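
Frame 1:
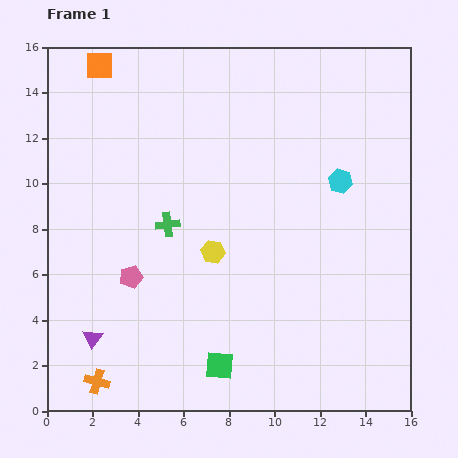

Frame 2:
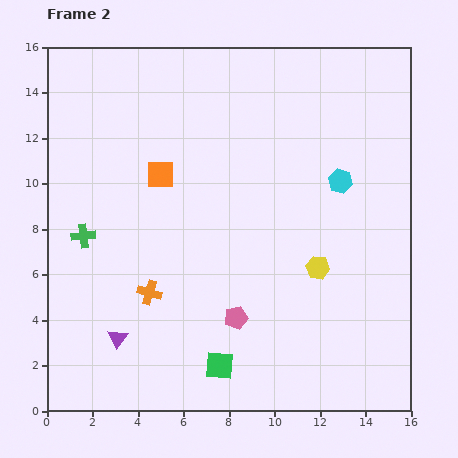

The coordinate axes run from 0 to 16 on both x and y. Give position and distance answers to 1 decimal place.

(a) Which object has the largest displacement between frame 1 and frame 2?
the orange square

(moved 5.5; next 4.9)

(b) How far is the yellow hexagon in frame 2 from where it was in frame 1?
4.7

The yellow hexagon moved from (7.3, 7.0) to (11.9, 6.3), a distance of √(4.6² + 0.7²) ≈ 4.7.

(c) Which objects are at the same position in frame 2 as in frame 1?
the green square, the cyan hexagon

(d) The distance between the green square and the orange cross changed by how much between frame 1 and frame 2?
-0.9

Distance in frame 1: 5.4. Distance in frame 2: 4.5.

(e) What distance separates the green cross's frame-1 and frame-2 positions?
3.7

The green cross moved from (5.3, 8.2) to (1.6, 7.7), a distance of √(3.7² + 0.5²) ≈ 3.7.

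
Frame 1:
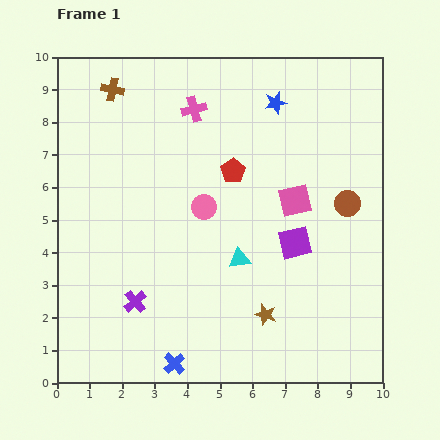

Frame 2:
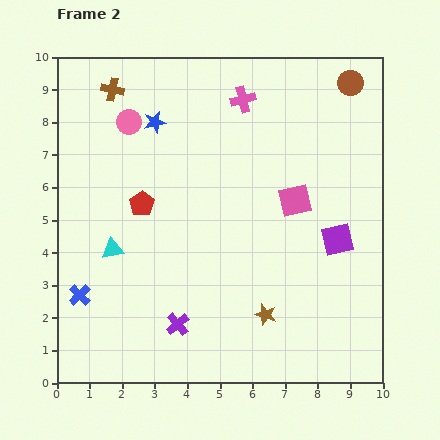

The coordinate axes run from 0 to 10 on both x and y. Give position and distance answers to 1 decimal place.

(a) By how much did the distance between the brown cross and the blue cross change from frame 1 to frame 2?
-2.2

Distance in frame 1: 8.6. Distance in frame 2: 6.4.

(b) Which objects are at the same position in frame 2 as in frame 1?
the pink square, the brown star, the brown cross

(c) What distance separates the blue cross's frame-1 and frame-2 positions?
3.6

The blue cross moved from (3.6, 0.6) to (0.7, 2.7), a distance of √(2.9² + 2.1²) ≈ 3.6.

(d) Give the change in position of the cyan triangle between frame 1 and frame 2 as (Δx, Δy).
(-3.9, 0.3)

The cyan triangle was at (5.6, 3.8) in frame 1 and (1.7, 4.1) in frame 2.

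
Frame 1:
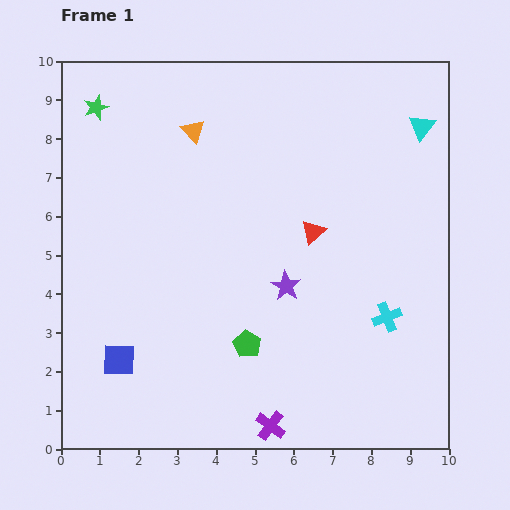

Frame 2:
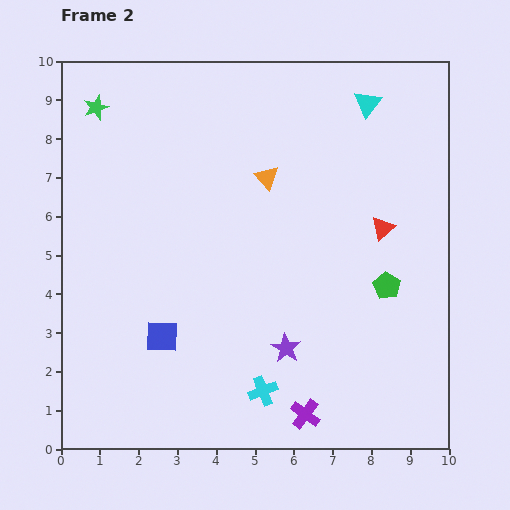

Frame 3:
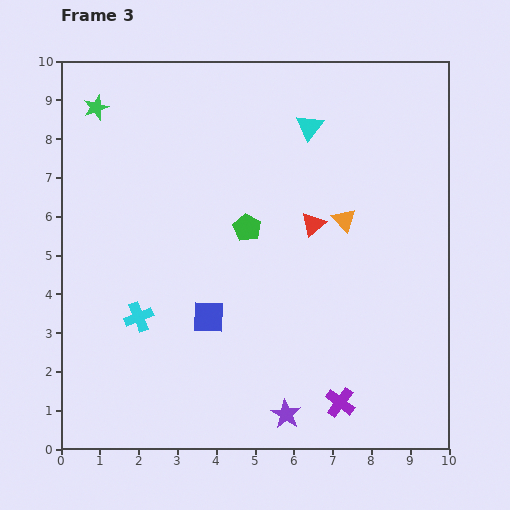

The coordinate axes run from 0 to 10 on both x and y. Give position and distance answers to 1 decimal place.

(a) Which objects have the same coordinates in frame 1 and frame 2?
the green star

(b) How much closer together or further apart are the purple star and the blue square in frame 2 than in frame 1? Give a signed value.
-1.5

Distance in frame 1: 4.7. Distance in frame 2: 3.2.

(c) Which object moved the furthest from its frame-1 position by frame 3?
the cyan cross

(moved 6.4; next 4.5)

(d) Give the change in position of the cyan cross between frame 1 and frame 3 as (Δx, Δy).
(-6.4, 0.0)

The cyan cross was at (8.4, 3.4) in frame 1 and (2.0, 3.4) in frame 3.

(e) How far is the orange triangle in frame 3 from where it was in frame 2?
2.3

The orange triangle moved from (5.3, 7.0) to (7.3, 5.9), a distance of √(2.0² + 1.1²) ≈ 2.3.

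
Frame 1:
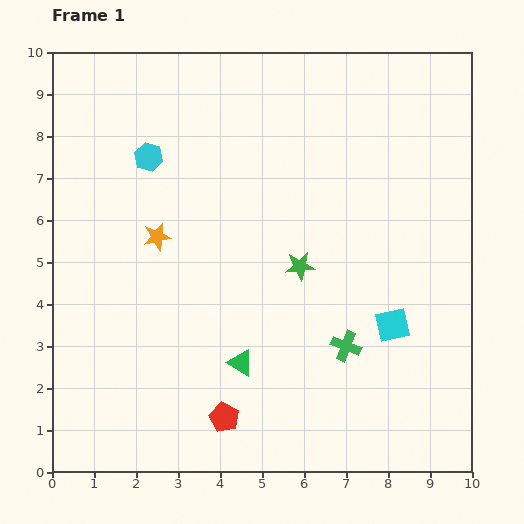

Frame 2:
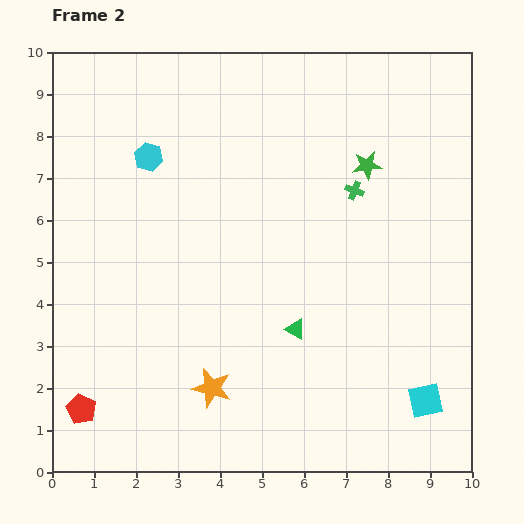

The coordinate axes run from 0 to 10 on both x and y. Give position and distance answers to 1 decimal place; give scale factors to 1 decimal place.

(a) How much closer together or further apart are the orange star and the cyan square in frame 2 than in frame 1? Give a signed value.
-0.9

Distance in frame 1: 6.0. Distance in frame 2: 5.1.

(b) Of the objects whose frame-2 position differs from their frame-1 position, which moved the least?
the green triangle

(moved 1.5)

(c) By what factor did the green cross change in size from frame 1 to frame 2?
0.6×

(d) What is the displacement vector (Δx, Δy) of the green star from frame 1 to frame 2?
(1.6, 2.4)

The green star was at (5.9, 4.9) in frame 1 and (7.5, 7.3) in frame 2.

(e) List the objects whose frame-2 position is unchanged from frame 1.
the cyan hexagon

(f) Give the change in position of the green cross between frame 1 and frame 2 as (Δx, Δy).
(0.2, 3.7)

The green cross was at (7.0, 3.0) in frame 1 and (7.2, 6.7) in frame 2.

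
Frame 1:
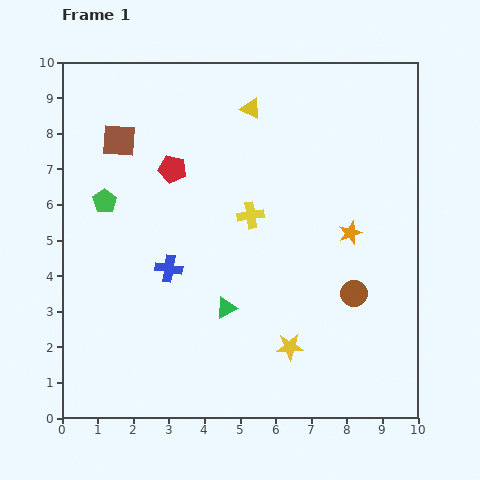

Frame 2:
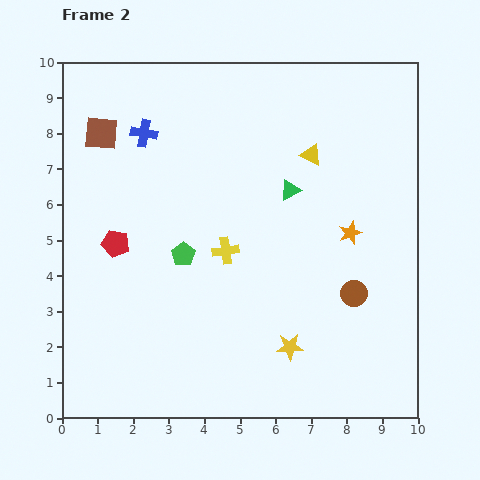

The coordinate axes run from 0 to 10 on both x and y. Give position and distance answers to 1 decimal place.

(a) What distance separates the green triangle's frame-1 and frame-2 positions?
3.8

The green triangle moved from (4.6, 3.1) to (6.4, 6.4), a distance of √(1.8² + 3.3²) ≈ 3.8.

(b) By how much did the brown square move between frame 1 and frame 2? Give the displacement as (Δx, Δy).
(-0.5, 0.2)

The brown square was at (1.6, 7.8) in frame 1 and (1.1, 8.0) in frame 2.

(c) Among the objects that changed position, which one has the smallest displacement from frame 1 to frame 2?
the brown square

(moved 0.5)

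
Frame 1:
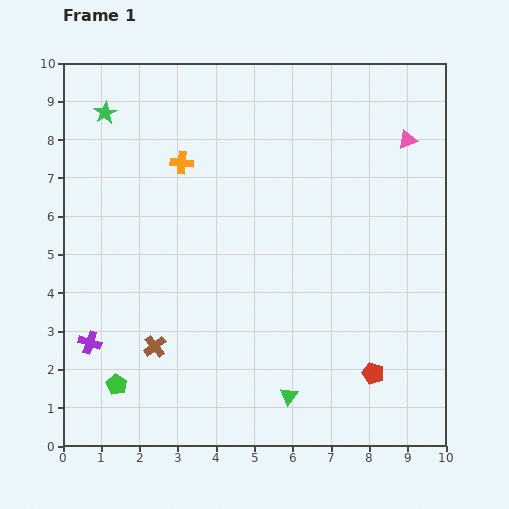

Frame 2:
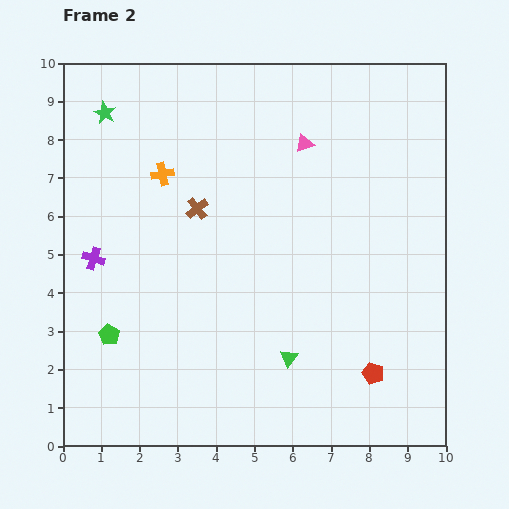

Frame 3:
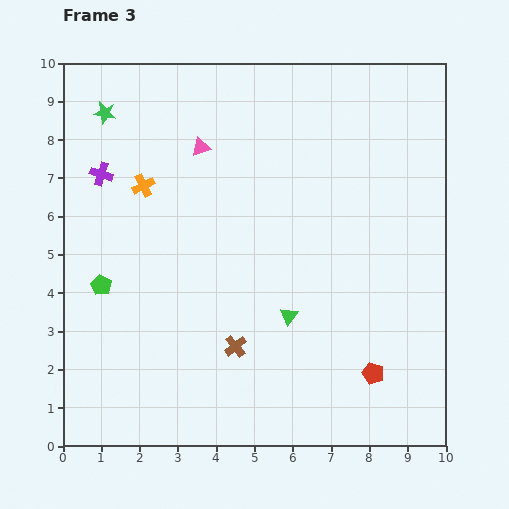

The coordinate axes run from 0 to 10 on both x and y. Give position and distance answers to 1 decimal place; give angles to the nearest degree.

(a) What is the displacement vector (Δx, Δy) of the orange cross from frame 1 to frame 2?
(-0.5, -0.3)

The orange cross was at (3.1, 7.4) in frame 1 and (2.6, 7.1) in frame 2.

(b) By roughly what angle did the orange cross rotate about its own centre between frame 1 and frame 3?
32° counter-clockwise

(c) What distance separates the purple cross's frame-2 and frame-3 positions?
2.2

The purple cross moved from (0.8, 4.9) to (1.0, 7.1), a distance of √(0.2² + 2.2²) ≈ 2.2.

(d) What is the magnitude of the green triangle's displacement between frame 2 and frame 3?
1.1

The green triangle moved from (5.9, 2.3) to (5.9, 3.4), a distance of √(0.0² + 1.1²) ≈ 1.1.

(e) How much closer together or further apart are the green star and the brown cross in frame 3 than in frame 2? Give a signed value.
+3.5

Distance in frame 2: 3.5. Distance in frame 3: 7.0.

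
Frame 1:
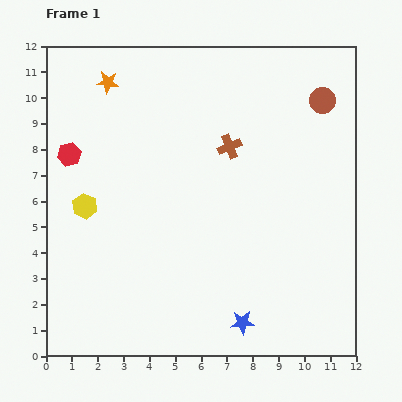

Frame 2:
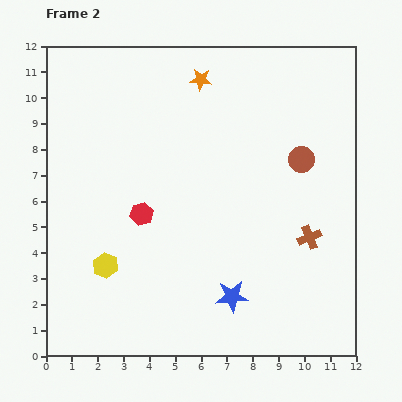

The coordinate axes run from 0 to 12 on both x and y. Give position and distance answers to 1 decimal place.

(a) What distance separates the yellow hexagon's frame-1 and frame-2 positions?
2.4

The yellow hexagon moved from (1.5, 5.8) to (2.3, 3.5), a distance of √(0.8² + 2.3²) ≈ 2.4.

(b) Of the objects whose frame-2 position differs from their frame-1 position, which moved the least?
the blue star

(moved 1.1)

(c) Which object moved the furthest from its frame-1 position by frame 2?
the brown cross

(moved 4.7; next 3.6)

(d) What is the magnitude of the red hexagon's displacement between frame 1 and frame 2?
3.6

The red hexagon moved from (0.9, 7.8) to (3.7, 5.5), a distance of √(2.8² + 2.3²) ≈ 3.6.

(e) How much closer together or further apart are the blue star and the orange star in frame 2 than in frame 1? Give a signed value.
-2.2

Distance in frame 1: 10.7. Distance in frame 2: 8.5.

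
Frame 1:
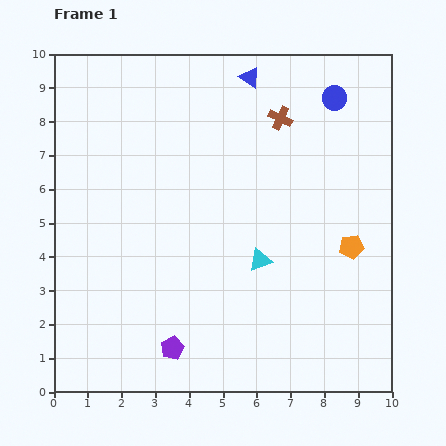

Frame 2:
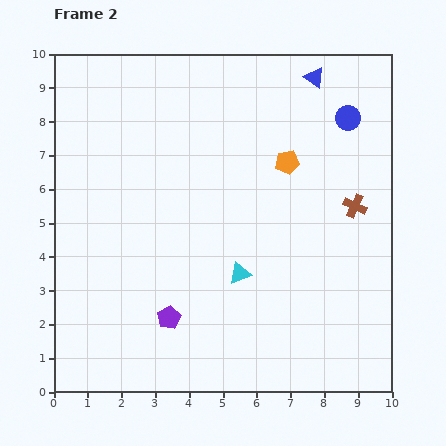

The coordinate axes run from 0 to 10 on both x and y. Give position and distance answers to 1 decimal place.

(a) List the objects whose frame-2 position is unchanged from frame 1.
none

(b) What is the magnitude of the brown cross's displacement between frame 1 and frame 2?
3.4

The brown cross moved from (6.7, 8.1) to (8.9, 5.5), a distance of √(2.2² + 2.6²) ≈ 3.4.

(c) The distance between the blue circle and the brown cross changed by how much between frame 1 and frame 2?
+0.9

Distance in frame 1: 1.7. Distance in frame 2: 2.6.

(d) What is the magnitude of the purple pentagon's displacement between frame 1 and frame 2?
0.9

The purple pentagon moved from (3.5, 1.3) to (3.4, 2.2), a distance of √(0.1² + 0.9²) ≈ 0.9.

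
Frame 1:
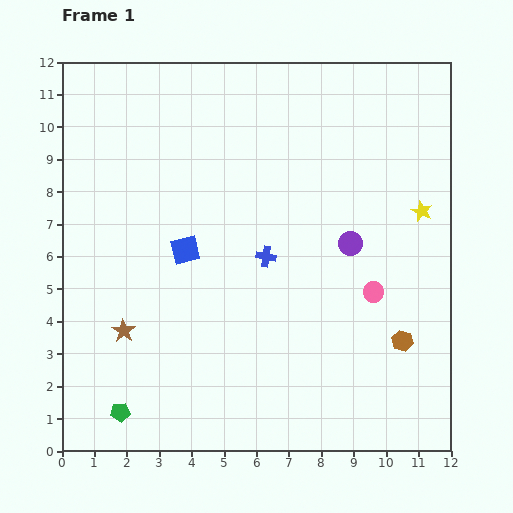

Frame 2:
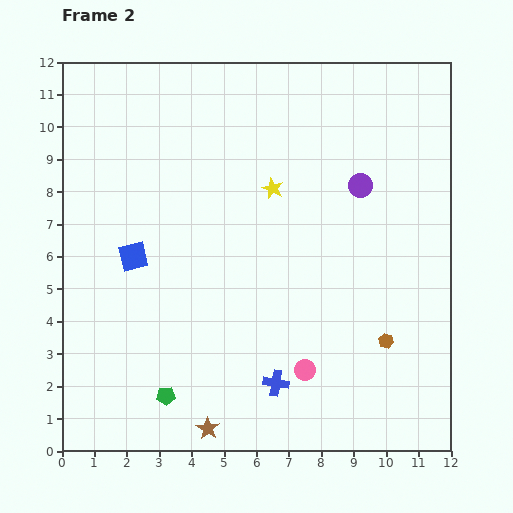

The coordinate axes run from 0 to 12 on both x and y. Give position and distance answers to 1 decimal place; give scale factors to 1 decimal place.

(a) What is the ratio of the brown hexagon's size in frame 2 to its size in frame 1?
0.7×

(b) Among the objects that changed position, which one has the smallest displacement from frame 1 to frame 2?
the brown hexagon

(moved 0.5)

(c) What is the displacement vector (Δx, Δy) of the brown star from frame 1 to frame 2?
(2.6, -3.0)

The brown star was at (1.9, 3.7) in frame 1 and (4.5, 0.7) in frame 2.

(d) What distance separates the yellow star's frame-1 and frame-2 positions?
4.7

The yellow star moved from (11.1, 7.4) to (6.5, 8.1), a distance of √(4.6² + 0.7²) ≈ 4.7.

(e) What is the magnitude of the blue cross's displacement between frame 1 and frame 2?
3.9

The blue cross moved from (6.3, 6.0) to (6.6, 2.1), a distance of √(0.3² + 3.9²) ≈ 3.9.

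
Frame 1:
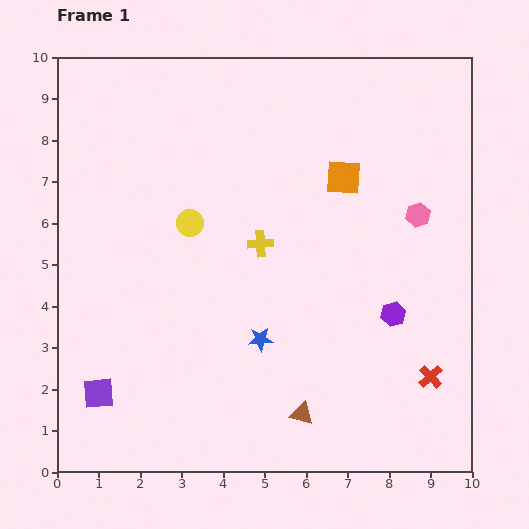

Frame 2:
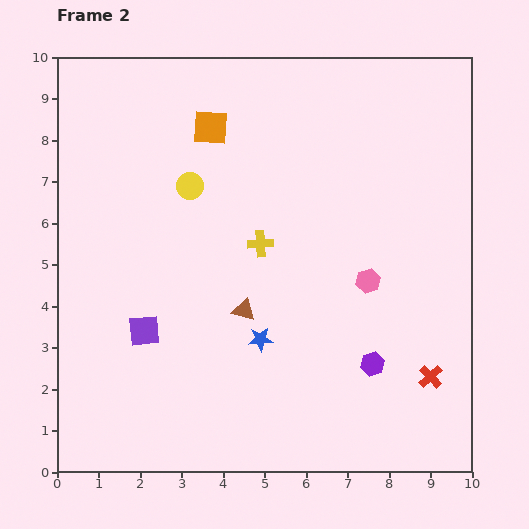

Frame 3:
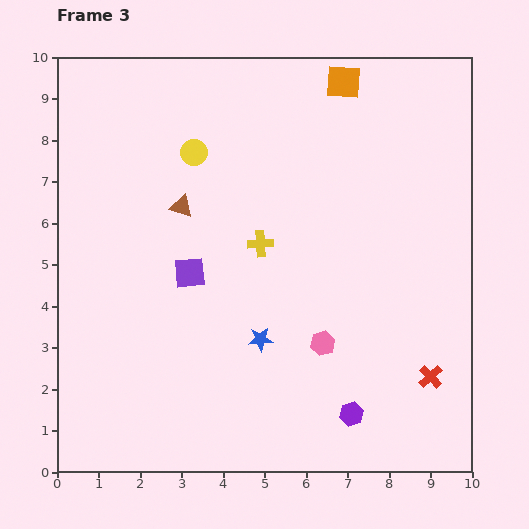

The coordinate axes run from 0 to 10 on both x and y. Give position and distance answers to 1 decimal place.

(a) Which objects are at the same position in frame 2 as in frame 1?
the red cross, the blue star, the yellow cross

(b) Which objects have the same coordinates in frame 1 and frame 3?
the red cross, the blue star, the yellow cross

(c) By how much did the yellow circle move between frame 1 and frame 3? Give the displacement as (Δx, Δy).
(0.1, 1.7)

The yellow circle was at (3.2, 6.0) in frame 1 and (3.3, 7.7) in frame 3.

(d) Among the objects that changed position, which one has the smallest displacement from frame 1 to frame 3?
the yellow circle

(moved 1.7)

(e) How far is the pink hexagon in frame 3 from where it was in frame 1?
3.9

The pink hexagon moved from (8.7, 6.2) to (6.4, 3.1), a distance of √(2.3² + 3.1²) ≈ 3.9.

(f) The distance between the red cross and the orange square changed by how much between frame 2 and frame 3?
-0.6

Distance in frame 2: 8.0. Distance in frame 3: 7.4.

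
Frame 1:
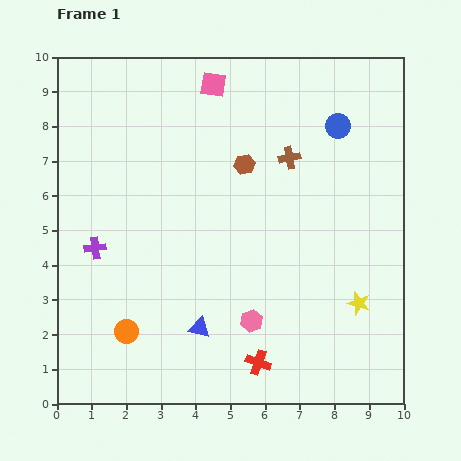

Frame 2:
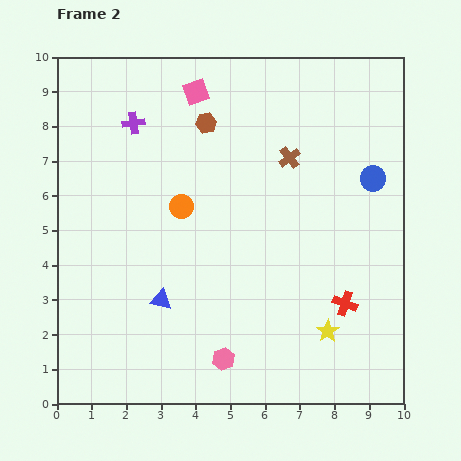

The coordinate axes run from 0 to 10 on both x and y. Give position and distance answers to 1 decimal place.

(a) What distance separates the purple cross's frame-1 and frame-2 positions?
3.8

The purple cross moved from (1.1, 4.5) to (2.2, 8.1), a distance of √(1.1² + 3.6²) ≈ 3.8.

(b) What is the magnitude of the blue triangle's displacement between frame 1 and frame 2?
1.4

The blue triangle moved from (4.1, 2.2) to (3.0, 3.0), a distance of √(1.1² + 0.8²) ≈ 1.4.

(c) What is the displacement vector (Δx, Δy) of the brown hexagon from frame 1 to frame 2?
(-1.1, 1.2)

The brown hexagon was at (5.4, 6.9) in frame 1 and (4.3, 8.1) in frame 2.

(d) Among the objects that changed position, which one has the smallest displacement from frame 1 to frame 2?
the pink square

(moved 0.5)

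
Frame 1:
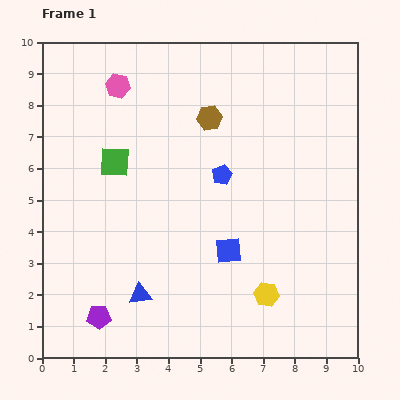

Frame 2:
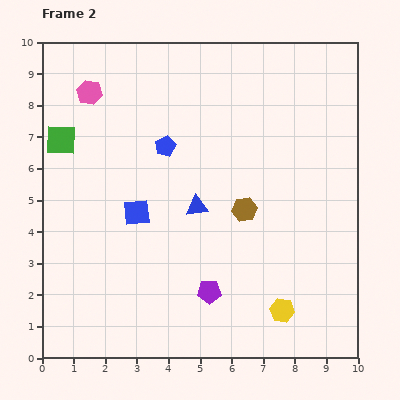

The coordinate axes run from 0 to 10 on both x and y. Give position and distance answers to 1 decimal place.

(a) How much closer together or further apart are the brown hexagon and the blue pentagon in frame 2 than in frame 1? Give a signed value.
+1.4

Distance in frame 1: 1.8. Distance in frame 2: 3.2.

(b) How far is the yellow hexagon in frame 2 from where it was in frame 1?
0.7

The yellow hexagon moved from (7.1, 2.0) to (7.6, 1.5), a distance of √(0.5² + 0.5²) ≈ 0.7.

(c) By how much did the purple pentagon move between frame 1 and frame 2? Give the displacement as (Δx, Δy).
(3.5, 0.8)

The purple pentagon was at (1.8, 1.3) in frame 1 and (5.3, 2.1) in frame 2.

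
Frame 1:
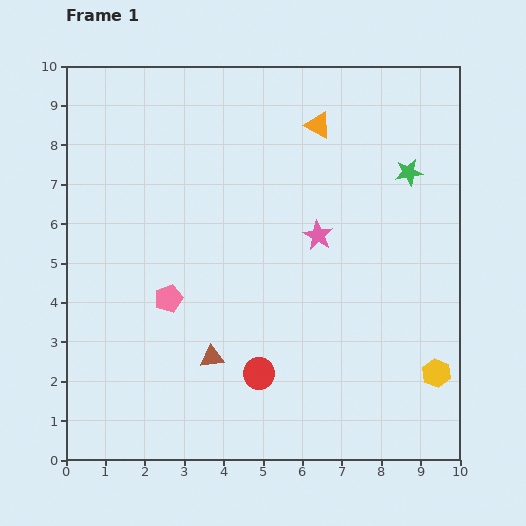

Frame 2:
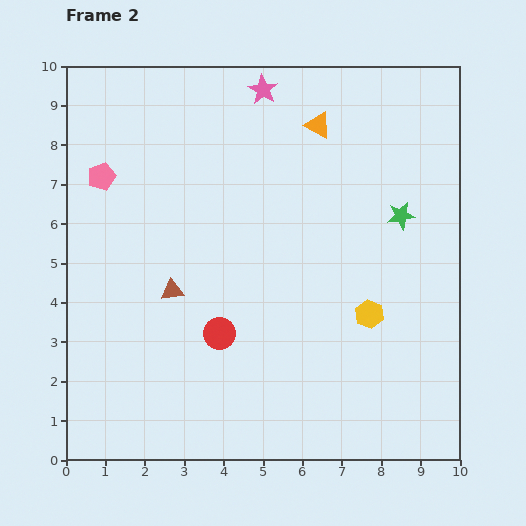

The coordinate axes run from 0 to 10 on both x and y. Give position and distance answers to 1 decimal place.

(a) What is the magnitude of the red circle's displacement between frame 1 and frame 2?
1.4

The red circle moved from (4.9, 2.2) to (3.9, 3.2), a distance of √(1.0² + 1.0²) ≈ 1.4.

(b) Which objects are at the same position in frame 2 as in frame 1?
the orange triangle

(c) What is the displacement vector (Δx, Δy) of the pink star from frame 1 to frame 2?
(-1.4, 3.7)

The pink star was at (6.4, 5.7) in frame 1 and (5.0, 9.4) in frame 2.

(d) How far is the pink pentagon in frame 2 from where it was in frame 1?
3.5

The pink pentagon moved from (2.6, 4.1) to (0.9, 7.2), a distance of √(1.7² + 3.1²) ≈ 3.5.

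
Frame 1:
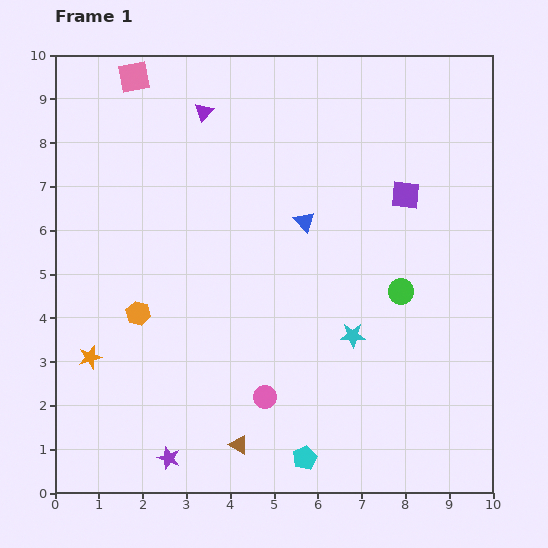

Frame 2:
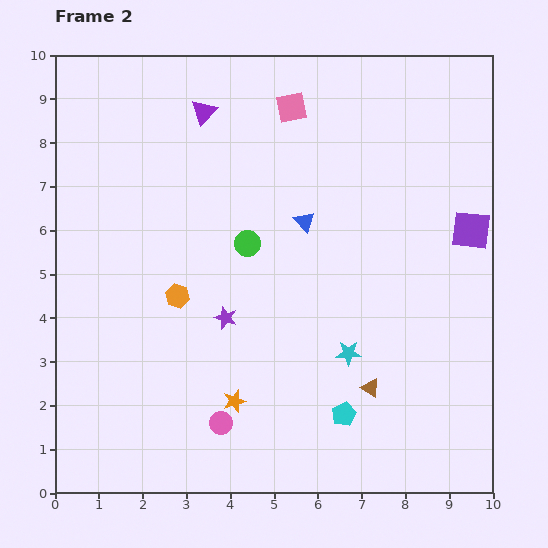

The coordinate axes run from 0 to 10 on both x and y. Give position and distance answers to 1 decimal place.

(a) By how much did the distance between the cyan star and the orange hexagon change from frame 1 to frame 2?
-0.8

Distance in frame 1: 4.9. Distance in frame 2: 4.1.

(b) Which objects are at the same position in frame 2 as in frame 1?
the blue triangle, the purple triangle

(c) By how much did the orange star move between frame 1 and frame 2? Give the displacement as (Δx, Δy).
(3.3, -1.0)

The orange star was at (0.8, 3.1) in frame 1 and (4.1, 2.1) in frame 2.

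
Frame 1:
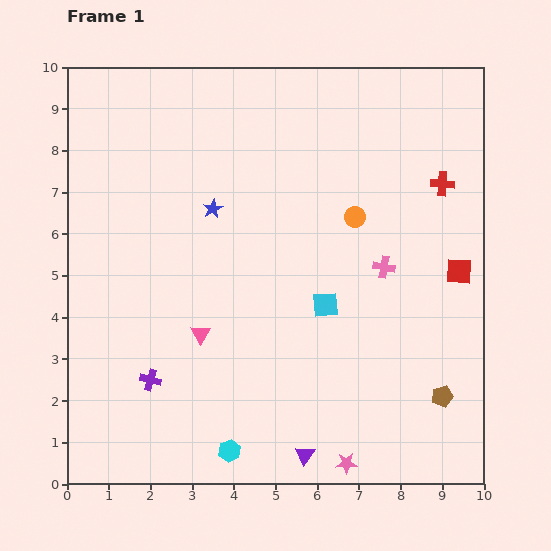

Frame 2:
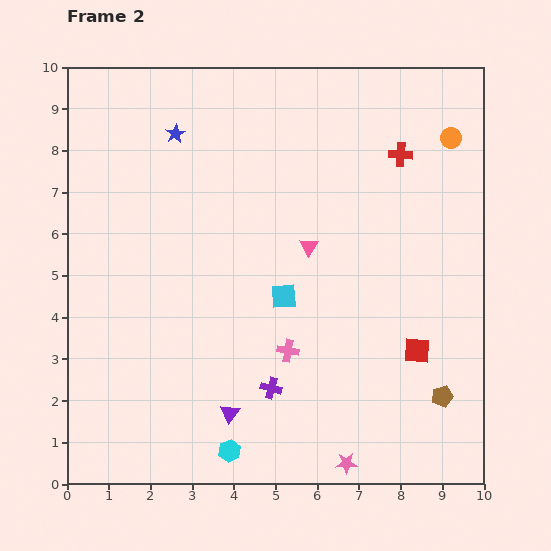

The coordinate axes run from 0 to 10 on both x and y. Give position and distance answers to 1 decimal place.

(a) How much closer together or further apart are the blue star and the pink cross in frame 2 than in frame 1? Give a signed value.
+1.6

Distance in frame 1: 4.3. Distance in frame 2: 5.9.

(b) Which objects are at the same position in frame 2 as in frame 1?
the pink star, the brown pentagon, the cyan hexagon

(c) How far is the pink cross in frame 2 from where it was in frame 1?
3.0

The pink cross moved from (7.6, 5.2) to (5.3, 3.2), a distance of √(2.3² + 2.0²) ≈ 3.0.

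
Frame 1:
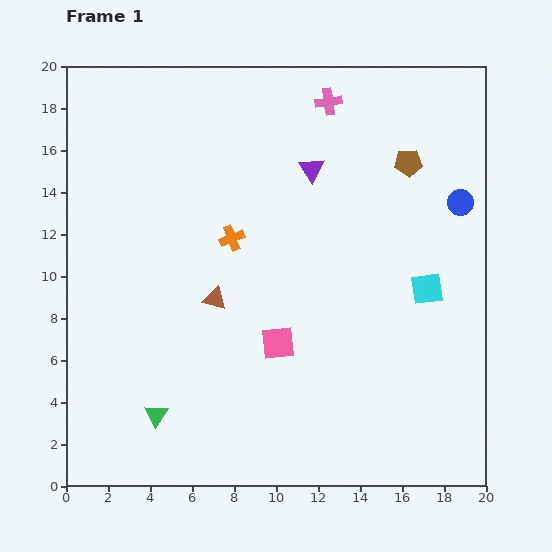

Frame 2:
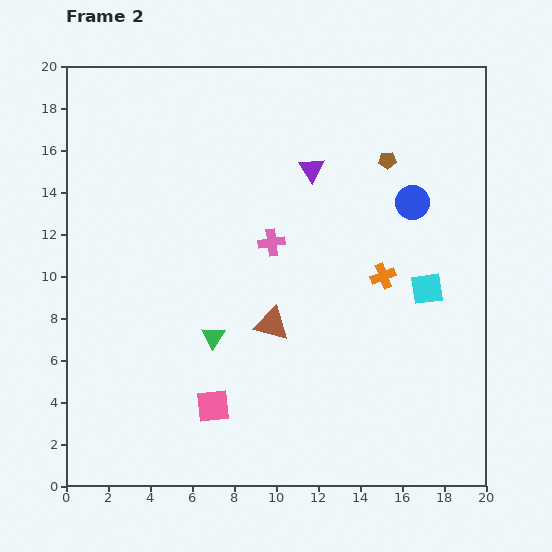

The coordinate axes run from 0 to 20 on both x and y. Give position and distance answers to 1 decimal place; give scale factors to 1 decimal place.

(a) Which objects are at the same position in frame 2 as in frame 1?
the cyan square, the purple triangle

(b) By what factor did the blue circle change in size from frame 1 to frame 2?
1.3×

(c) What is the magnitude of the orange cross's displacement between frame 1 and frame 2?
7.4

The orange cross moved from (7.9, 11.8) to (15.1, 10.0), a distance of √(7.2² + 1.8²) ≈ 7.4.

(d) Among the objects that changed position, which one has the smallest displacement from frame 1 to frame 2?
the brown pentagon

(moved 1.0)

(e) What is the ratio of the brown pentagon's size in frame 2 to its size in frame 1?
0.6×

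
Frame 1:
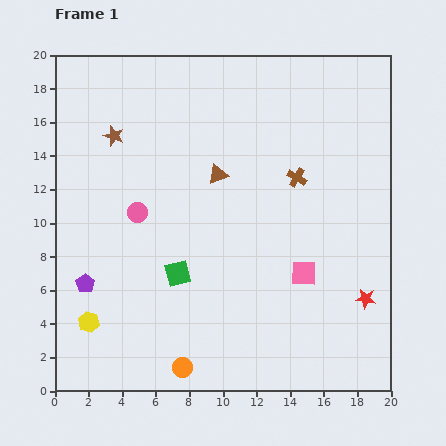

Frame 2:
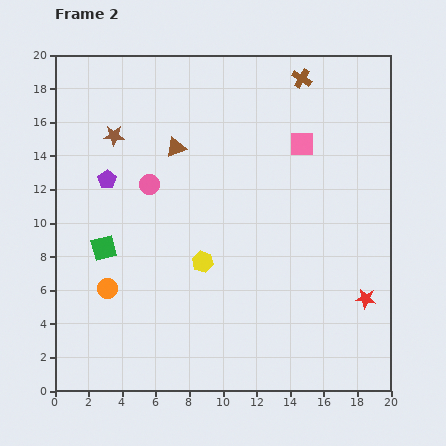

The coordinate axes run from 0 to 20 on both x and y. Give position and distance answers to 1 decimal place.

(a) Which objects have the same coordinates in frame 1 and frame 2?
the brown star, the red star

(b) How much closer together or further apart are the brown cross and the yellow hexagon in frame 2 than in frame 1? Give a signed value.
-2.7

Distance in frame 1: 15.1. Distance in frame 2: 12.4.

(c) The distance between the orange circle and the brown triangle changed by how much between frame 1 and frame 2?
-2.4

Distance in frame 1: 11.7. Distance in frame 2: 9.3.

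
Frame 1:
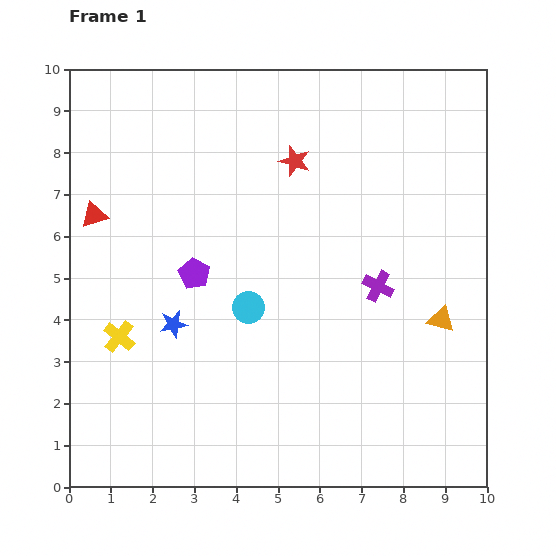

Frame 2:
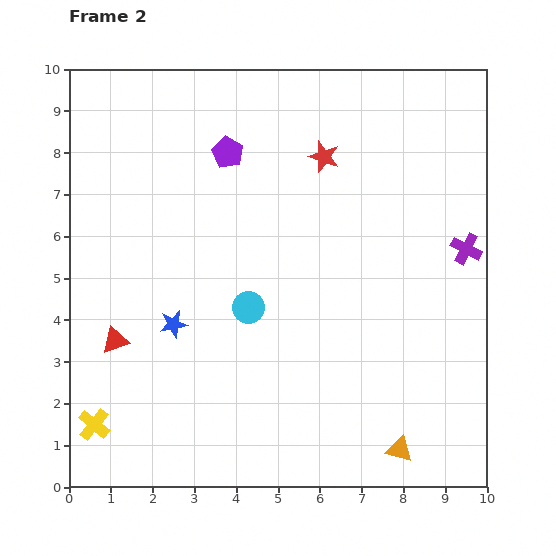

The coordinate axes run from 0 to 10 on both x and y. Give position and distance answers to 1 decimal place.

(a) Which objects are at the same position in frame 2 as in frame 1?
the blue star, the cyan circle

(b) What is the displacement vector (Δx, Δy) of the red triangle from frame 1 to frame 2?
(0.5, -3.0)

The red triangle was at (0.6, 6.5) in frame 1 and (1.1, 3.5) in frame 2.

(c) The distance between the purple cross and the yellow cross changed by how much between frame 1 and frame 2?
+3.5

Distance in frame 1: 6.3. Distance in frame 2: 9.8.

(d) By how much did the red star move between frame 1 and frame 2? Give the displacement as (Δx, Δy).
(0.7, 0.1)

The red star was at (5.4, 7.8) in frame 1 and (6.1, 7.9) in frame 2.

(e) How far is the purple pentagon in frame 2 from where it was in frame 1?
3.0

The purple pentagon moved from (3.0, 5.1) to (3.8, 8.0), a distance of √(0.8² + 2.9²) ≈ 3.0.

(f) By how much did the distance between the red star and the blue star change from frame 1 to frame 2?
+0.5

Distance in frame 1: 4.9. Distance in frame 2: 5.4.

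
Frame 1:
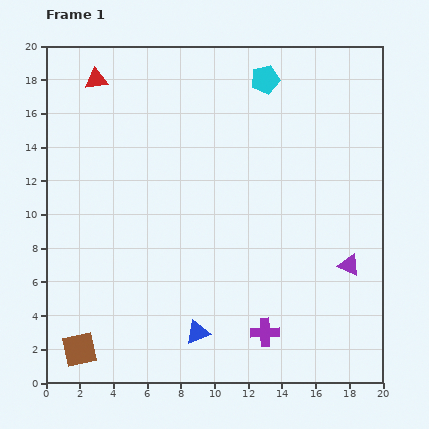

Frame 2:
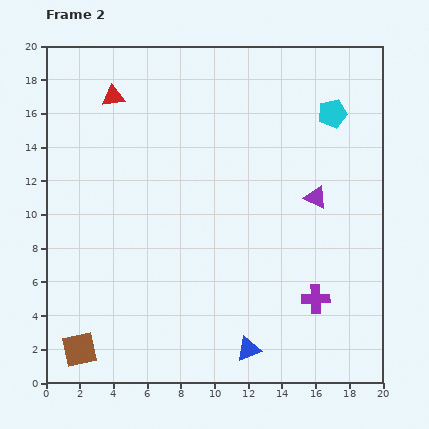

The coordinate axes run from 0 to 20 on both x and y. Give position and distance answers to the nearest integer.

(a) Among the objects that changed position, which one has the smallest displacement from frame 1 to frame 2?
the red triangle

(moved 1)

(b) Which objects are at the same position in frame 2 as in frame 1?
the brown square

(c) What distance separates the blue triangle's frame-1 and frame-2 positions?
3

The blue triangle moved from (9, 3) to (12, 2), a distance of √(3² + 1²) ≈ 3.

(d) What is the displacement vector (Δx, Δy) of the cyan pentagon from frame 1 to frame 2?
(4, -2)

The cyan pentagon was at (13, 18) in frame 1 and (17, 16) in frame 2.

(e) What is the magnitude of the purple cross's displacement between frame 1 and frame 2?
4

The purple cross moved from (13, 3) to (16, 5), a distance of √(3² + 2²) ≈ 4.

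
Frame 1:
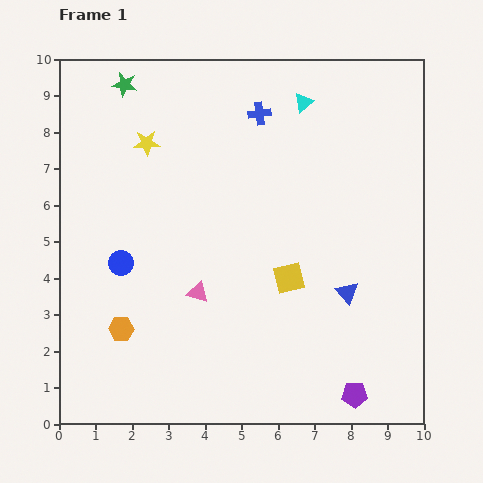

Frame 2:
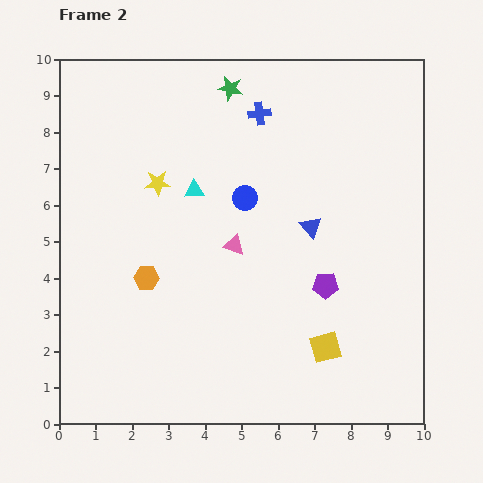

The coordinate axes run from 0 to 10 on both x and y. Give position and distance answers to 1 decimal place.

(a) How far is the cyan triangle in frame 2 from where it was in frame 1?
3.8

The cyan triangle moved from (6.7, 8.8) to (3.7, 6.4), a distance of √(3.0² + 2.4²) ≈ 3.8.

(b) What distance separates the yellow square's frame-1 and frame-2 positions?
2.1

The yellow square moved from (6.3, 4.0) to (7.3, 2.1), a distance of √(1.0² + 1.9²) ≈ 2.1.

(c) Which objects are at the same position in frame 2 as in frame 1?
the blue cross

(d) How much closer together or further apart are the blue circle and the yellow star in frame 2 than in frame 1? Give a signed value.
-1.0

Distance in frame 1: 3.4. Distance in frame 2: 2.4.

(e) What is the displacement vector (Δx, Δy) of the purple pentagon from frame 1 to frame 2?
(-0.8, 3.0)

The purple pentagon was at (8.1, 0.8) in frame 1 and (7.3, 3.8) in frame 2.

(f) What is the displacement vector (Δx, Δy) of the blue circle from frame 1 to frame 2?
(3.4, 1.8)

The blue circle was at (1.7, 4.4) in frame 1 and (5.1, 6.2) in frame 2.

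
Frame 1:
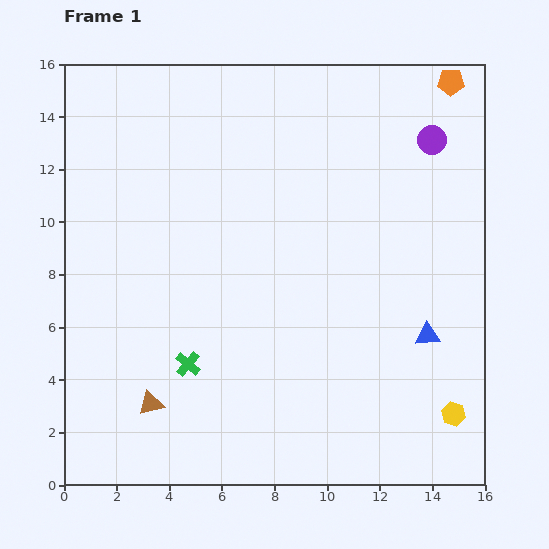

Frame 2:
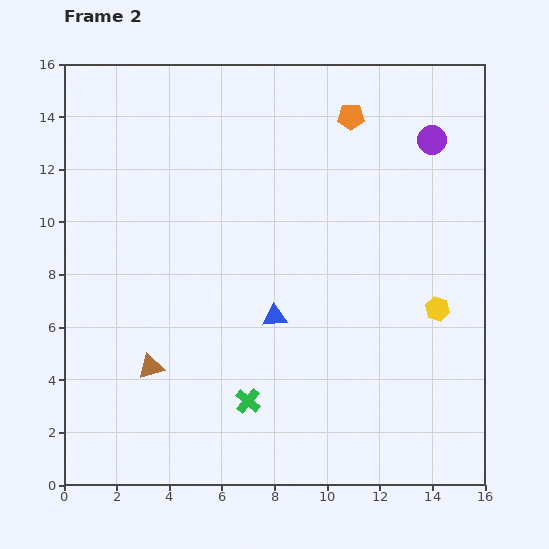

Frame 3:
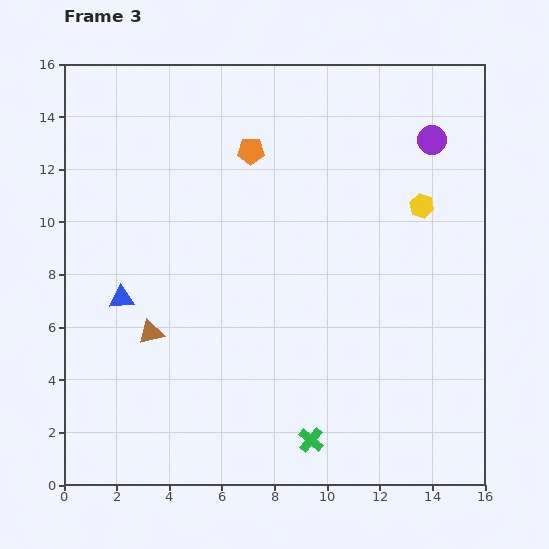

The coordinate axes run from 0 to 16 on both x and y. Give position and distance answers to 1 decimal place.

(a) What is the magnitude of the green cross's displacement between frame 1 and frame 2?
2.7

The green cross moved from (4.7, 4.6) to (7.0, 3.2), a distance of √(2.3² + 1.4²) ≈ 2.7.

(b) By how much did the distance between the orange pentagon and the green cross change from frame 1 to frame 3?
-3.4

Distance in frame 1: 14.6. Distance in frame 3: 11.2.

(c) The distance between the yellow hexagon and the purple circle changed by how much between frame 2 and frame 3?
-3.9

Distance in frame 2: 6.4. Distance in frame 3: 2.5.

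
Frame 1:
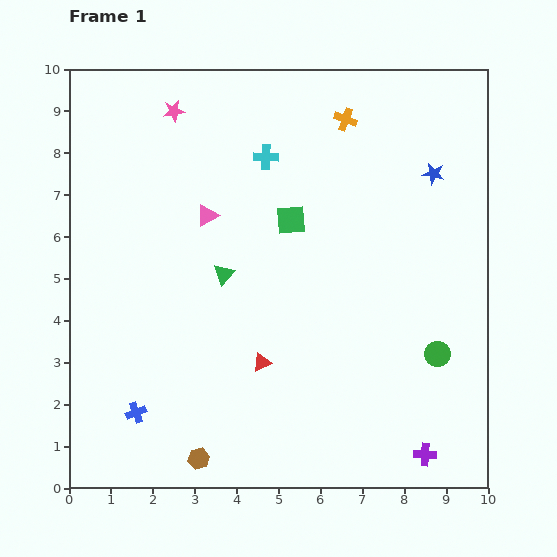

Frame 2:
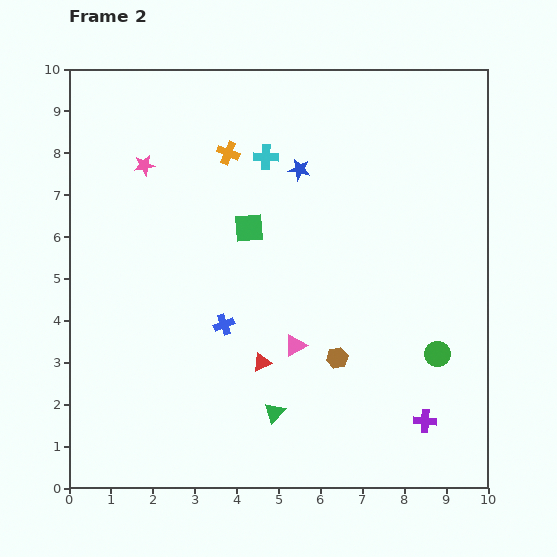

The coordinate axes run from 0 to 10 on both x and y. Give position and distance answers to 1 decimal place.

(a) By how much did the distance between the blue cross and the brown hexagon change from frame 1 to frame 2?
+0.9

Distance in frame 1: 1.9. Distance in frame 2: 2.8.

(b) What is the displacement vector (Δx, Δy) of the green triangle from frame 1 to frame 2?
(1.2, -3.3)

The green triangle was at (3.7, 5.1) in frame 1 and (4.9, 1.8) in frame 2.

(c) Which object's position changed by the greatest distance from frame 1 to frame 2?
the brown hexagon

(moved 4.1; next 3.7)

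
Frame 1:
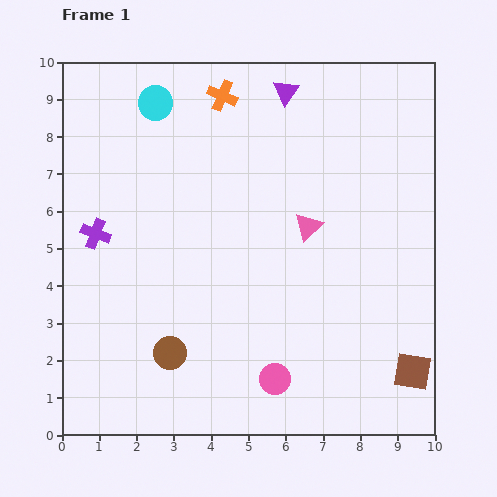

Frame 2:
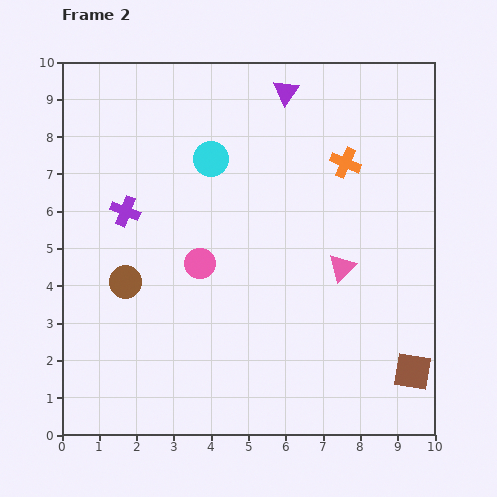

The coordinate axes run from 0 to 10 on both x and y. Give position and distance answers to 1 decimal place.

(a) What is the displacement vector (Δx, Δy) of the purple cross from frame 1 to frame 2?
(0.8, 0.6)

The purple cross was at (0.9, 5.4) in frame 1 and (1.7, 6.0) in frame 2.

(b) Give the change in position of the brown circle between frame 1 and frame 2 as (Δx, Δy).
(-1.2, 1.9)

The brown circle was at (2.9, 2.2) in frame 1 and (1.7, 4.1) in frame 2.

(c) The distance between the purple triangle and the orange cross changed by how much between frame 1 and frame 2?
+0.8

Distance in frame 1: 1.7. Distance in frame 2: 2.5.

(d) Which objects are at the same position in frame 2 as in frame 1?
the brown square, the purple triangle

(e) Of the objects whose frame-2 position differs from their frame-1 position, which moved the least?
the purple cross

(moved 1.0)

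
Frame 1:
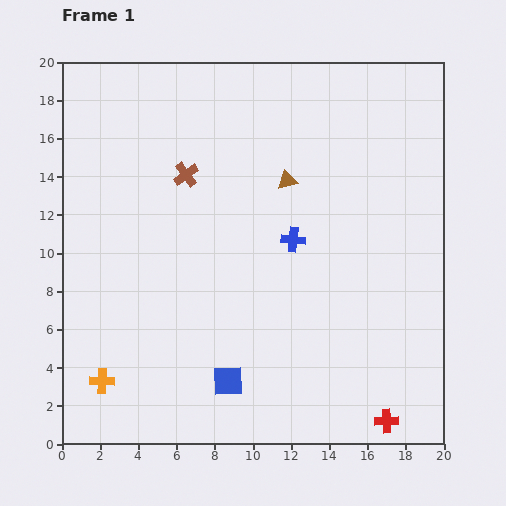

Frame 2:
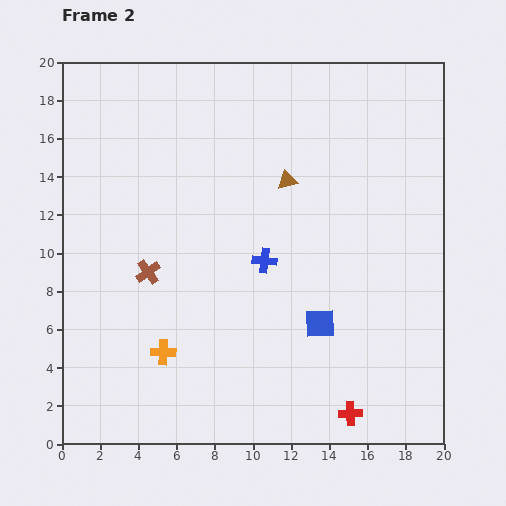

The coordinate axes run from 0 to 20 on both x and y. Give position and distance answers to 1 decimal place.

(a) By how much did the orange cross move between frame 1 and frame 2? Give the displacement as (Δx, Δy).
(3.2, 1.5)

The orange cross was at (2.1, 3.3) in frame 1 and (5.3, 4.8) in frame 2.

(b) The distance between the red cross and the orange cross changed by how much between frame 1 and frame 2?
-4.7

Distance in frame 1: 15.0. Distance in frame 2: 10.3.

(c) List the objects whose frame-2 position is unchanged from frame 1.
the brown triangle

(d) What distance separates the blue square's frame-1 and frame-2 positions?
5.7

The blue square moved from (8.7, 3.3) to (13.5, 6.3), a distance of √(4.8² + 3.0²) ≈ 5.7.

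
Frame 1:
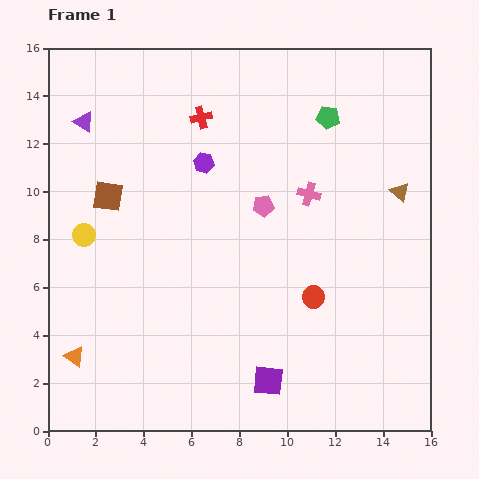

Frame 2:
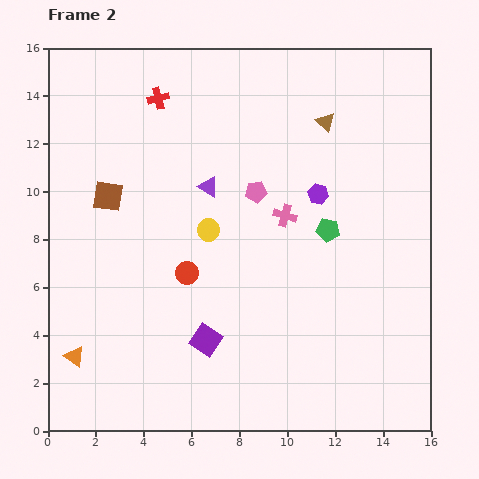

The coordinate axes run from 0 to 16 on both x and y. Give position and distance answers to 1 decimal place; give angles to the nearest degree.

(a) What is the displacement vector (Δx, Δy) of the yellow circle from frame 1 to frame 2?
(5.2, 0.2)

The yellow circle was at (1.5, 8.2) in frame 1 and (6.7, 8.4) in frame 2.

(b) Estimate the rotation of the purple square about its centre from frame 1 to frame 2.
30° clockwise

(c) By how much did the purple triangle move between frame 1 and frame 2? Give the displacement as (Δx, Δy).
(5.2, -2.7)

The purple triangle was at (1.5, 12.9) in frame 1 and (6.7, 10.2) in frame 2.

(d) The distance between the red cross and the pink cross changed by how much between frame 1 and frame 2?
+1.7

Distance in frame 1: 5.5. Distance in frame 2: 7.2.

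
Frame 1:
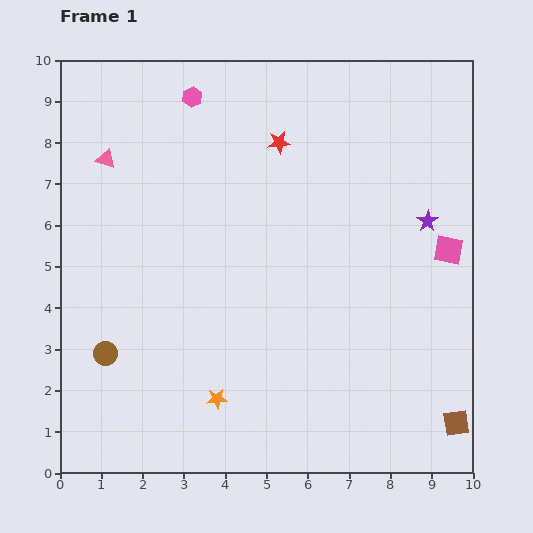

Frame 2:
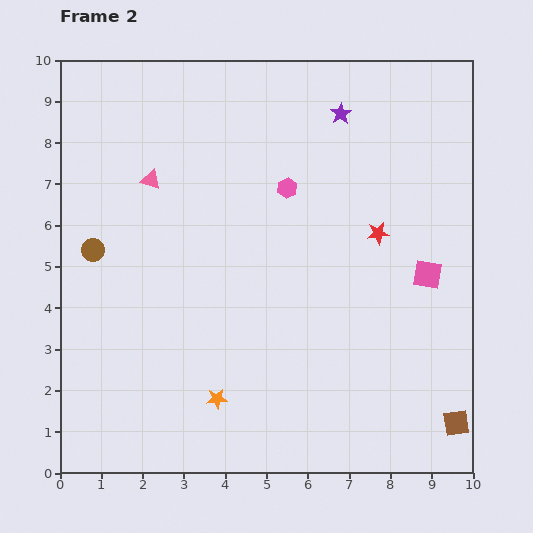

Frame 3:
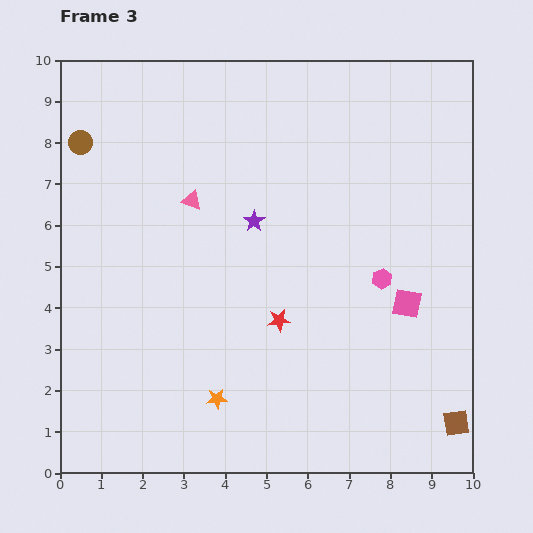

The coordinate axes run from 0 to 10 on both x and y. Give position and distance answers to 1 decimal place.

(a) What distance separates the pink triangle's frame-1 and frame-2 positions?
1.2

The pink triangle moved from (1.1, 7.6) to (2.2, 7.1), a distance of √(1.1² + 0.5²) ≈ 1.2.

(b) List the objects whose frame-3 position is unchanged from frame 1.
the brown square, the orange star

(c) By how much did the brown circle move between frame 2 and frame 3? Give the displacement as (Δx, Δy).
(-0.3, 2.6)

The brown circle was at (0.8, 5.4) in frame 2 and (0.5, 8.0) in frame 3.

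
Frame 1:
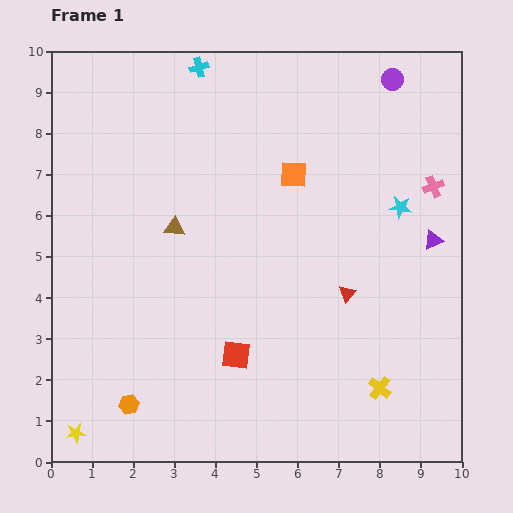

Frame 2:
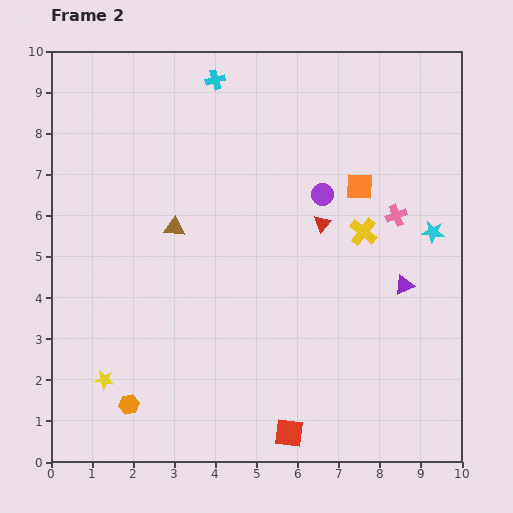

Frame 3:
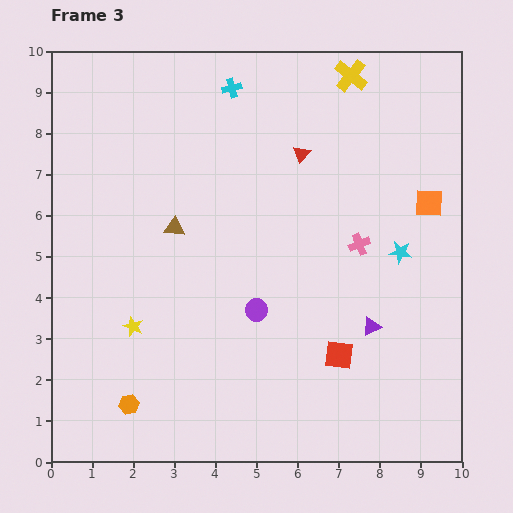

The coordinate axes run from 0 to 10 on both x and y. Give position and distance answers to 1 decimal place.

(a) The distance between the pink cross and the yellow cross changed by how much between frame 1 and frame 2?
-4.2

Distance in frame 1: 5.1. Distance in frame 2: 0.9.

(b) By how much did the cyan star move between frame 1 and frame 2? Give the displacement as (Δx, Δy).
(0.8, -0.6)

The cyan star was at (8.5, 6.2) in frame 1 and (9.3, 5.6) in frame 2.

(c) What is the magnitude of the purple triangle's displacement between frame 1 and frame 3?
2.6

The purple triangle moved from (9.3, 5.4) to (7.8, 3.3), a distance of √(1.5² + 2.1²) ≈ 2.6.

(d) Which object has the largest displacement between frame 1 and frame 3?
the yellow cross

(moved 7.6; next 6.5)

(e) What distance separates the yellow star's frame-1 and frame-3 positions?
3.0

The yellow star moved from (0.6, 0.7) to (2.0, 3.3), a distance of √(1.4² + 2.6²) ≈ 3.0.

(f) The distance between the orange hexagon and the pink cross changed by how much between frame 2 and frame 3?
-1.2

Distance in frame 2: 8.0. Distance in frame 3: 6.8.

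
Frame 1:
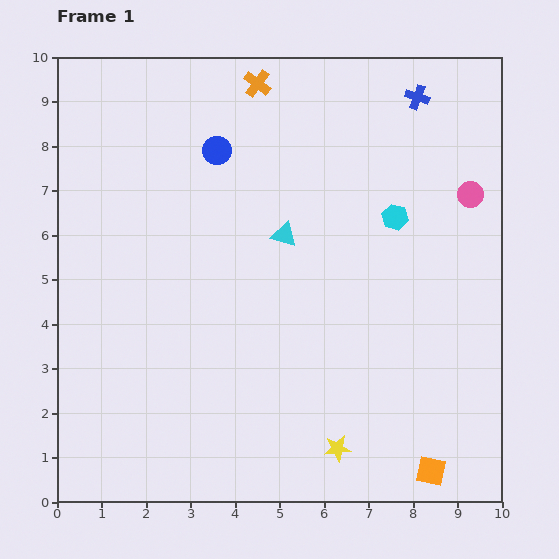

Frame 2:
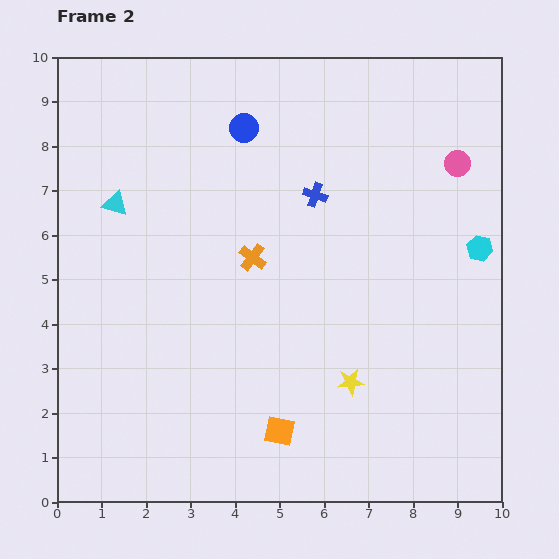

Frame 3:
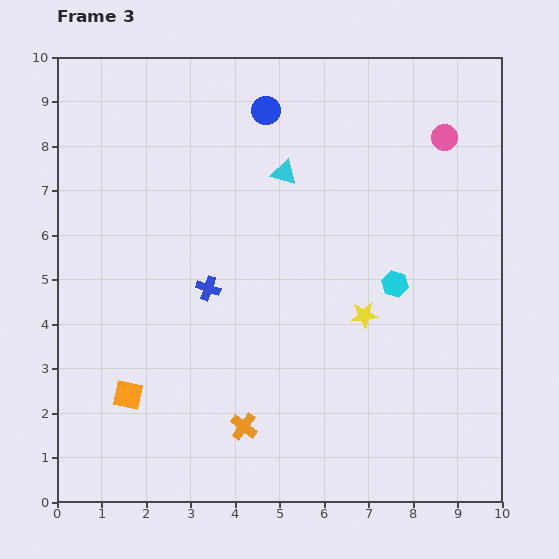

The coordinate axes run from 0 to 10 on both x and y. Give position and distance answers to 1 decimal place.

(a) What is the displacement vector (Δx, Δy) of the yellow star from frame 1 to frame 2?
(0.3, 1.5)

The yellow star was at (6.3, 1.2) in frame 1 and (6.6, 2.7) in frame 2.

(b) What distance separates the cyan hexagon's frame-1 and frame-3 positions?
1.5

The cyan hexagon moved from (7.6, 6.4) to (7.6, 4.9), a distance of √(0.0² + 1.5²) ≈ 1.5.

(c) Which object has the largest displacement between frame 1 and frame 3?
the orange cross

(moved 7.7; next 7.0)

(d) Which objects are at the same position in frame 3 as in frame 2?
none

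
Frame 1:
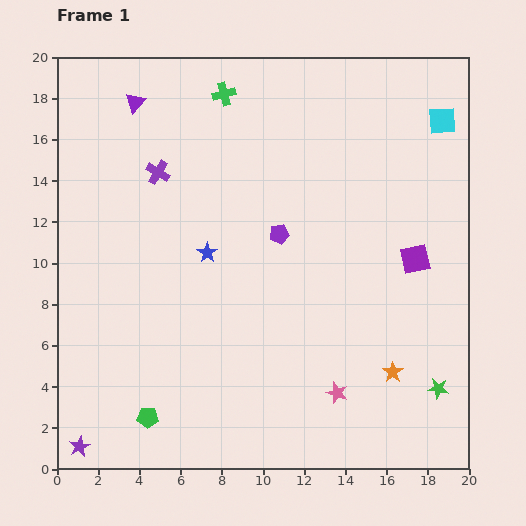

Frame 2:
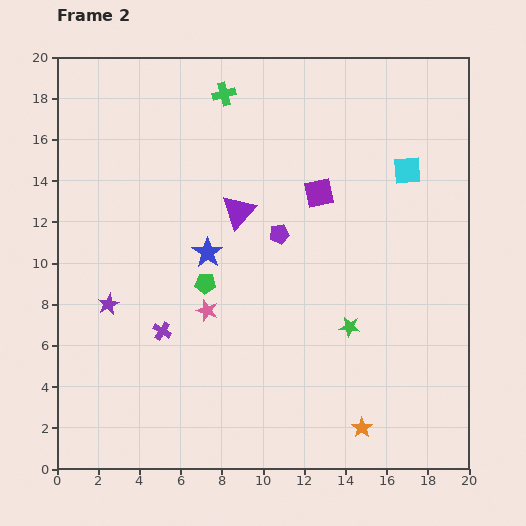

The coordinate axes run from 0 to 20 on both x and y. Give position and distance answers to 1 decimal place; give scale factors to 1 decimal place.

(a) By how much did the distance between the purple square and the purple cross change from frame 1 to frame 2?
-3.1

Distance in frame 1: 13.2. Distance in frame 2: 10.1.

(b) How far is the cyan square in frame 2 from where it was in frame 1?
2.9

The cyan square moved from (18.7, 16.9) to (17.0, 14.5), a distance of √(1.7² + 2.4²) ≈ 2.9.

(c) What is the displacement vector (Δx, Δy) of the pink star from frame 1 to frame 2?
(-6.3, 4.0)

The pink star was at (13.6, 3.7) in frame 1 and (7.3, 7.7) in frame 2.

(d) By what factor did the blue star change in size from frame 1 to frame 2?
1.5×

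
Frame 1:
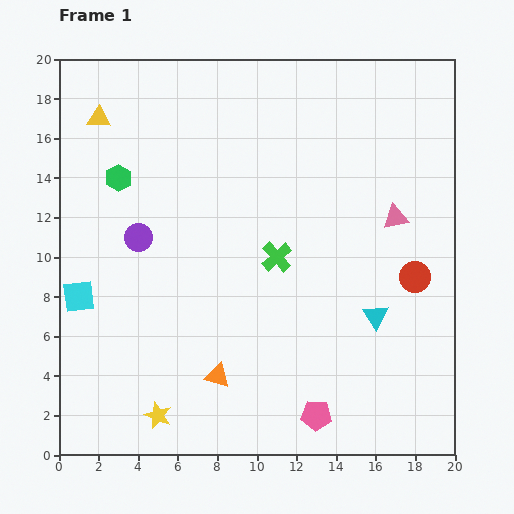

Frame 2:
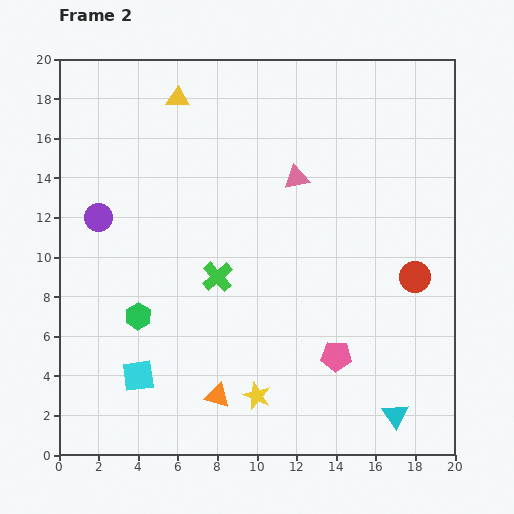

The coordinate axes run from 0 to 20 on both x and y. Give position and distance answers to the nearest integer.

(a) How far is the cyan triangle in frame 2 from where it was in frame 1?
5

The cyan triangle moved from (16, 7) to (17, 2), a distance of √(1² + 5²) ≈ 5.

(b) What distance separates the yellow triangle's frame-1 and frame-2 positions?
4

The yellow triangle moved from (2, 17) to (6, 18), a distance of √(4² + 1²) ≈ 4.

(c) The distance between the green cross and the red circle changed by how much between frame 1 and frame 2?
+3

Distance in frame 1: 7. Distance in frame 2: 10.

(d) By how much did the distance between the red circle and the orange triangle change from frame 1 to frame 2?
+1

Distance in frame 1: 11. Distance in frame 2: 12.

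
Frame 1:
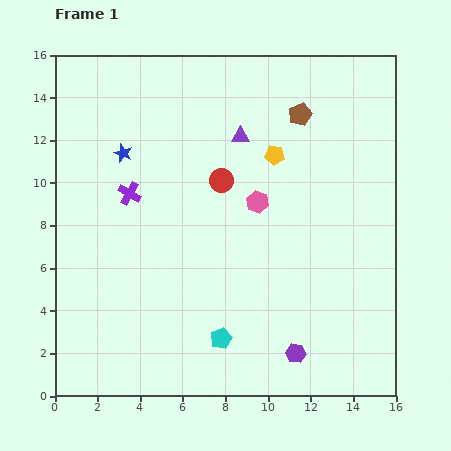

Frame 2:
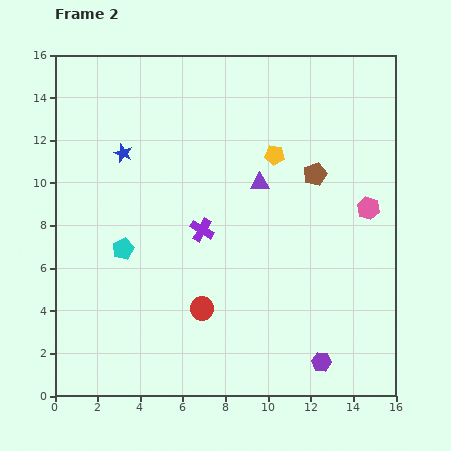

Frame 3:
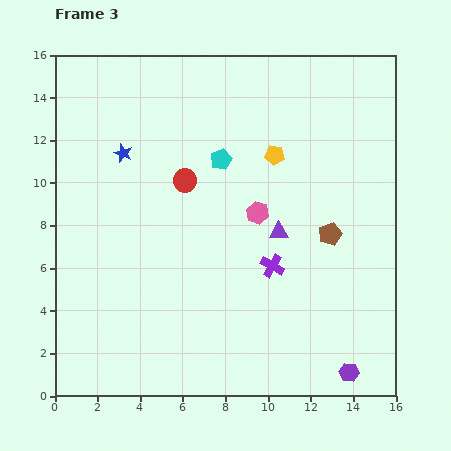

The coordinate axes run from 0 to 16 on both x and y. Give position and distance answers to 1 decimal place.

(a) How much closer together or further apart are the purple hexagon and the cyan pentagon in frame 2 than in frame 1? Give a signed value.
+7.1

Distance in frame 1: 3.6. Distance in frame 2: 10.7.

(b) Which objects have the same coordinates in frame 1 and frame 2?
the blue star, the yellow pentagon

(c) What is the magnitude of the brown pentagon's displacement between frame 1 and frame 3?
5.8

The brown pentagon moved from (11.5, 13.2) to (12.9, 7.6), a distance of √(1.4² + 5.6²) ≈ 5.8.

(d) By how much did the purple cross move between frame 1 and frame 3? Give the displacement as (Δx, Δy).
(6.7, -3.4)

The purple cross was at (3.5, 9.5) in frame 1 and (10.2, 6.1) in frame 3.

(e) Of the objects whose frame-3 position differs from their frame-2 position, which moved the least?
the purple hexagon

(moved 1.4)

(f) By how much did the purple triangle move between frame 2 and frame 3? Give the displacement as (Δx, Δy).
(0.9, -2.3)

The purple triangle was at (9.6, 10.0) in frame 2 and (10.5, 7.7) in frame 3.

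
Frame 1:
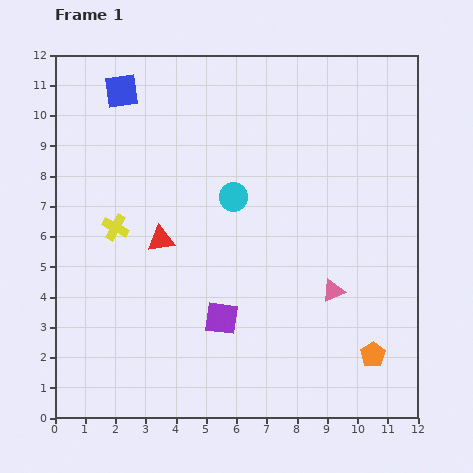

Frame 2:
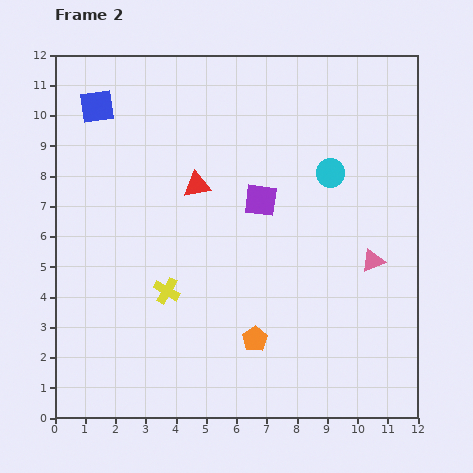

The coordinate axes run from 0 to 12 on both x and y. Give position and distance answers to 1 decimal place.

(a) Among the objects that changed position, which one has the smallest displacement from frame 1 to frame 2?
the blue square

(moved 0.9)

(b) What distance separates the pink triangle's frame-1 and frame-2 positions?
1.6

The pink triangle moved from (9.2, 4.2) to (10.5, 5.2), a distance of √(1.3² + 1.0²) ≈ 1.6.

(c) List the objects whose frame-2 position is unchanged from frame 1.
none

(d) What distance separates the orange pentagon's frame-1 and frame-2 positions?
3.9

The orange pentagon moved from (10.5, 2.1) to (6.6, 2.6), a distance of √(3.9² + 0.5²) ≈ 3.9.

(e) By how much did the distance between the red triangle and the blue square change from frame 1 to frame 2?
-0.9

Distance in frame 1: 5.1. Distance in frame 2: 4.2.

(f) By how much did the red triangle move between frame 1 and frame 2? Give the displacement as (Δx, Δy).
(1.2, 1.8)

The red triangle was at (3.5, 5.9) in frame 1 and (4.7, 7.7) in frame 2.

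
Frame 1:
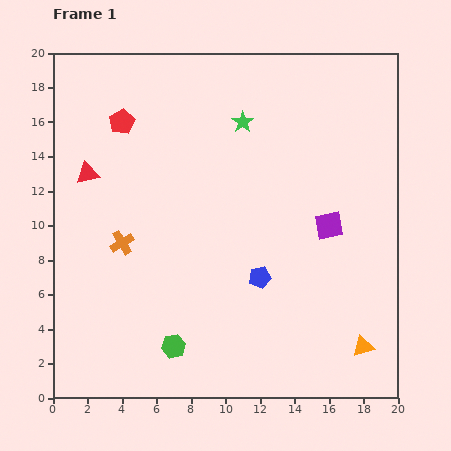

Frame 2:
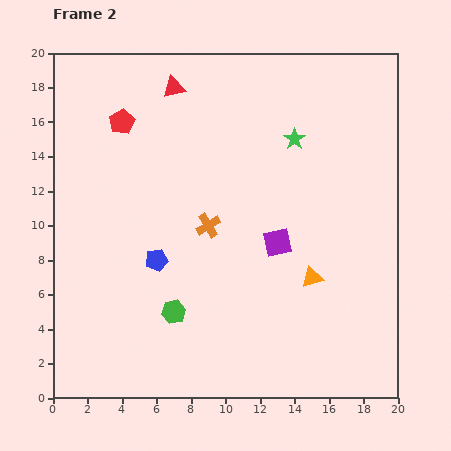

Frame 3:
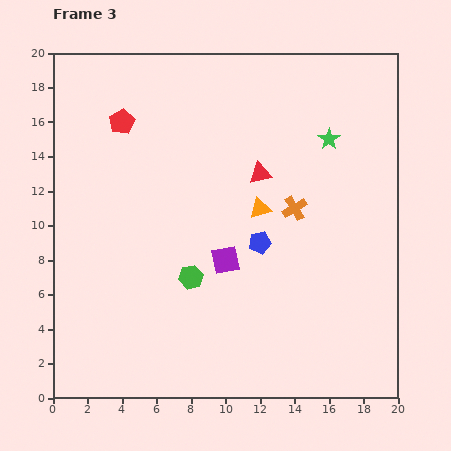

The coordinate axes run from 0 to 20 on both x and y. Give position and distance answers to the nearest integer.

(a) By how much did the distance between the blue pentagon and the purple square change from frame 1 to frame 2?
+2

Distance in frame 1: 5. Distance in frame 2: 7.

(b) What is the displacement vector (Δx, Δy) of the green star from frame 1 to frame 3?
(5, -1)

The green star was at (11, 16) in frame 1 and (16, 15) in frame 3.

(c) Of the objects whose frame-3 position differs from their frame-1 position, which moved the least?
the blue pentagon

(moved 2)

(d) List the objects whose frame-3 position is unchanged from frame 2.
the red pentagon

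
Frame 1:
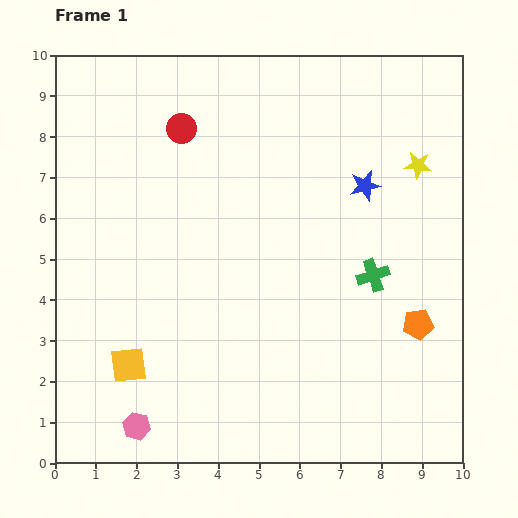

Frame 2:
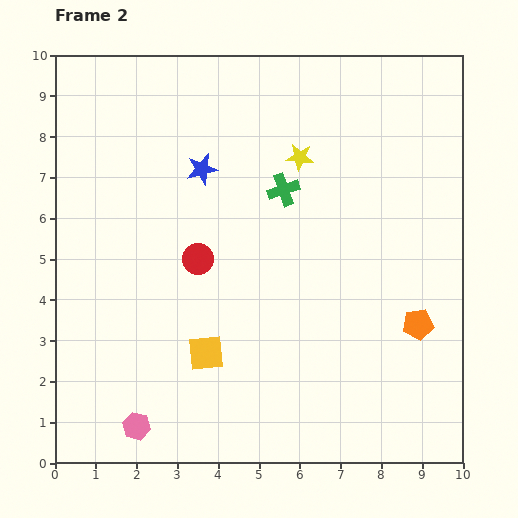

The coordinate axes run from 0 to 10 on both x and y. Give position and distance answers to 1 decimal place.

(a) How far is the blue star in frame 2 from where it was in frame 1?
4.0

The blue star moved from (7.6, 6.8) to (3.6, 7.2), a distance of √(4.0² + 0.4²) ≈ 4.0.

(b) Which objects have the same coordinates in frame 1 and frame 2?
the orange pentagon, the pink hexagon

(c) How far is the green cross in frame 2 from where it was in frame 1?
3.0

The green cross moved from (7.8, 4.6) to (5.6, 6.7), a distance of √(2.2² + 2.1²) ≈ 3.0.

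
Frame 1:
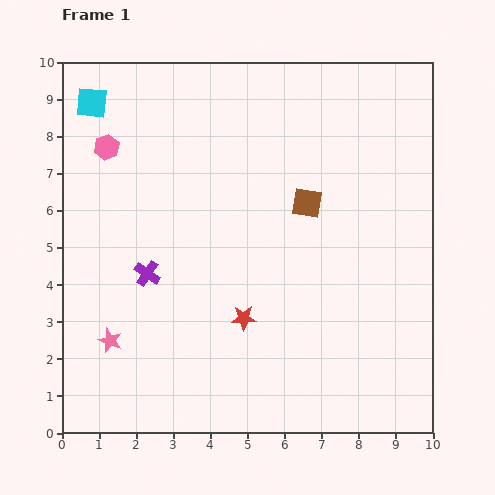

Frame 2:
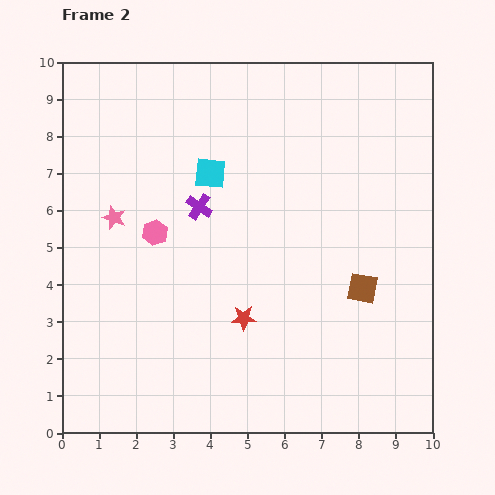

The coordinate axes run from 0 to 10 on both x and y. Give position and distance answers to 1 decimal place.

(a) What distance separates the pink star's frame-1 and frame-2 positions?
3.3

The pink star moved from (1.3, 2.5) to (1.4, 5.8), a distance of √(0.1² + 3.3²) ≈ 3.3.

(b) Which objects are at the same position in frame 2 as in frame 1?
the red star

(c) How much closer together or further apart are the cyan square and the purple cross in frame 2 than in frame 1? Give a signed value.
-3.9

Distance in frame 1: 4.8. Distance in frame 2: 0.9.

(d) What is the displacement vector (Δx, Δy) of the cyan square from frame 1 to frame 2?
(3.2, -1.9)

The cyan square was at (0.8, 8.9) in frame 1 and (4.0, 7.0) in frame 2.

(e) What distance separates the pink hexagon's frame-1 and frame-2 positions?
2.6

The pink hexagon moved from (1.2, 7.7) to (2.5, 5.4), a distance of √(1.3² + 2.3²) ≈ 2.6.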